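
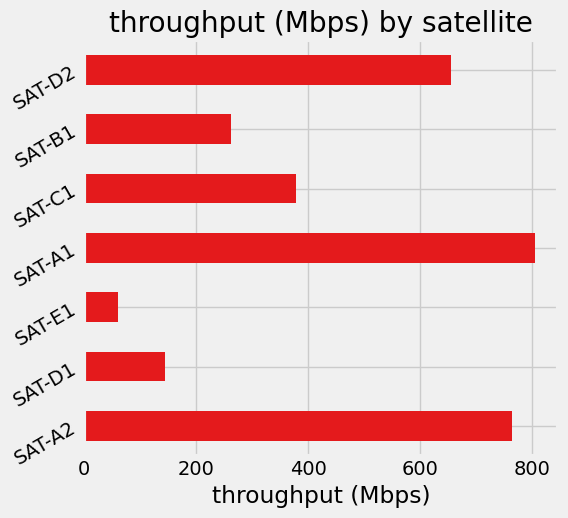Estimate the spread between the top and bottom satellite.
≈ 700

Max SAT-A1 ≈ 800, min SAT-E1 ≈ 100; range ≈ 700.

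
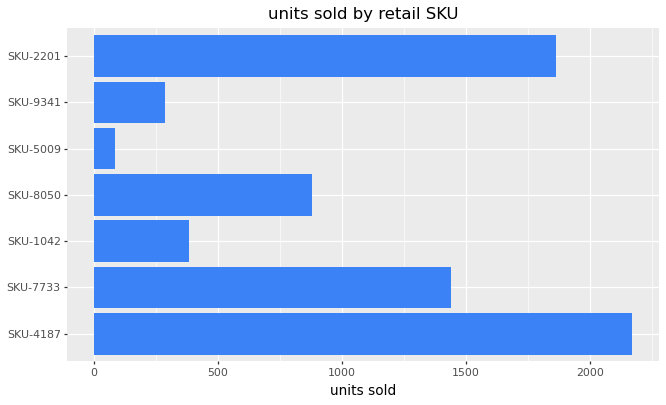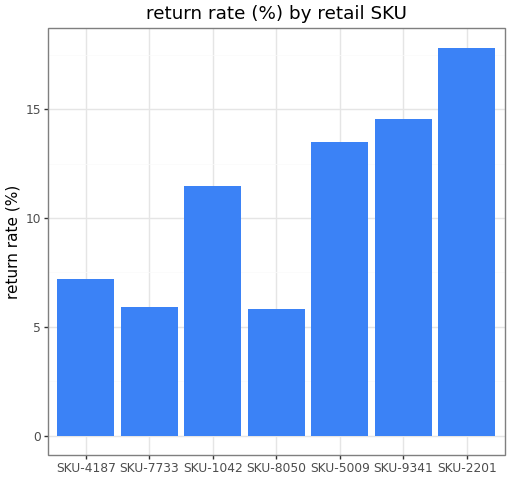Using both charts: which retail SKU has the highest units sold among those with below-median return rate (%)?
SKU-4187

Chart 2 median return rate (%) ≈ 12; below-median retail SKUs: SKU-4187, SKU-7733, SKU-8050. Among those, SKU-4187 has the highest units sold (≈ 2200).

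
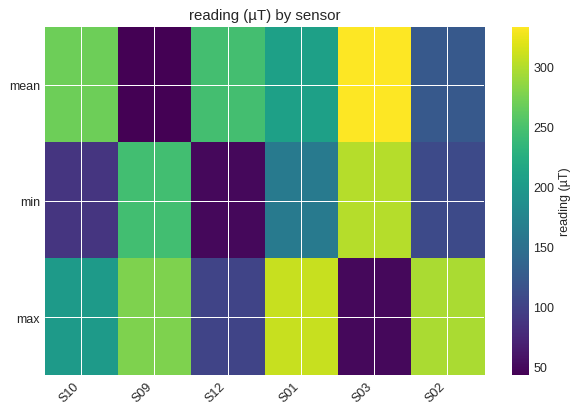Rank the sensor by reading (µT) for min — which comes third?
Top 4 for min: S03 ≈ 300, S09 ≈ 250, S01 ≈ 150, S02 ≈ 100.

S01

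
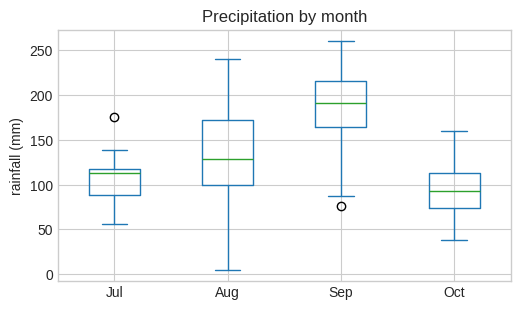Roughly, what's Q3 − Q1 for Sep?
≈ 60

Q3 ≈ 220, Q1 ≈ 160; IQR ≈ 60.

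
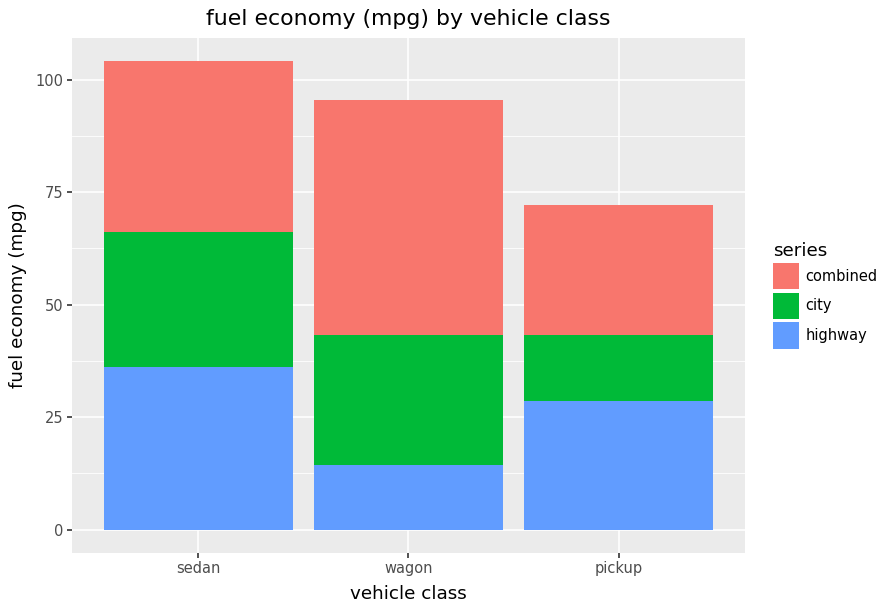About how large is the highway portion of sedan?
highway top ≈ 40, bottom ≈ 0; segment ≈ 40.

≈ 40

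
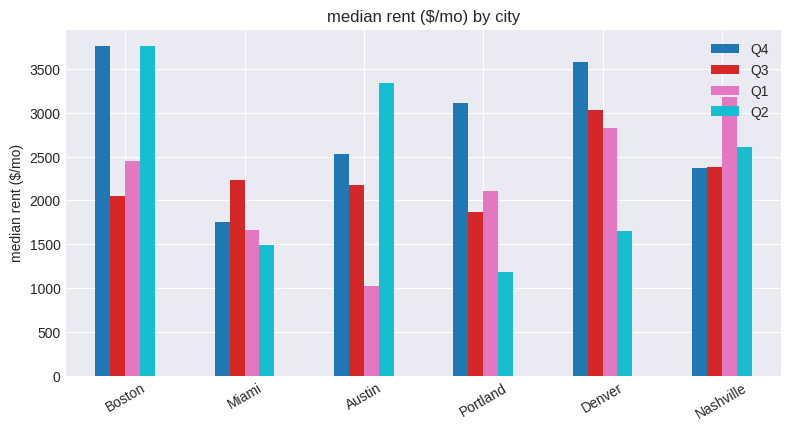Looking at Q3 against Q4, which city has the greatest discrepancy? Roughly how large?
Boston: Q3 ≈ 2000, Q4 ≈ 4000 → gap ≈ 2000. Next-largest (Portland) is only ≈ 1000.

Boston, ≈ 2000 $/mo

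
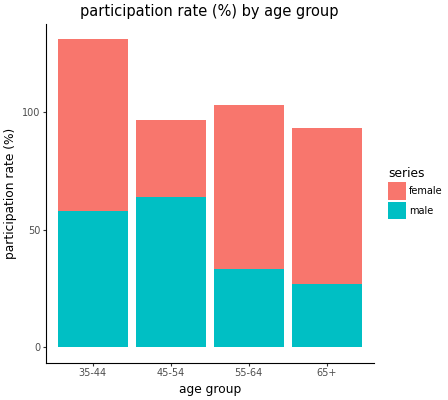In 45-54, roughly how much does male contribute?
≈ 60

male top ≈ 60, bottom ≈ 0; segment ≈ 60.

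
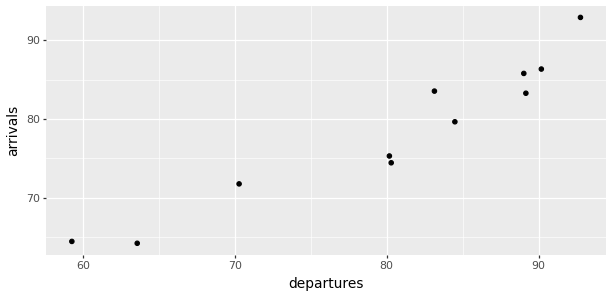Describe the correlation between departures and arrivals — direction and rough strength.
positive, strong

Points are positively correlated; strong (|r| ≈ 1.0).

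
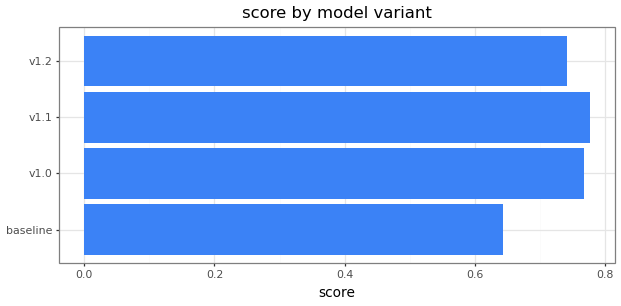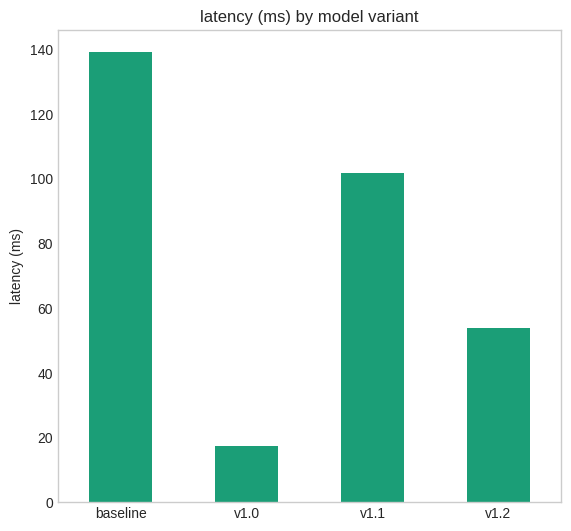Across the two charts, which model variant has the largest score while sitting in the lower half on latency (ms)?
Chart 2 median latency (ms) ≈ 80; below-median model variants: v1.0, v1.2. Among those, v1.0 has the highest score (≈ 0.8).

v1.0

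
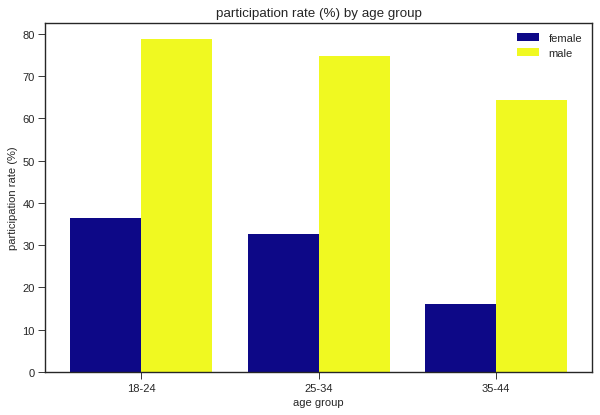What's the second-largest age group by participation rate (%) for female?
Top 3 for female: 18-24 ≈ 40, 25-34 ≈ 30, 35-44 ≈ 20.

25-34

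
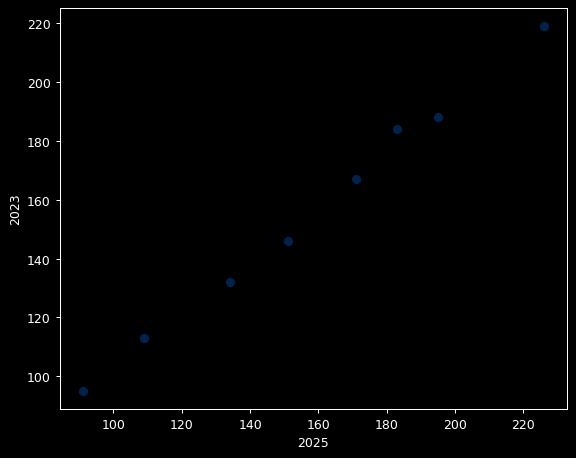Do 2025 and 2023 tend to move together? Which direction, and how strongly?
positive, strong

Points are positively correlated; strong (|r| ≈ 1.0).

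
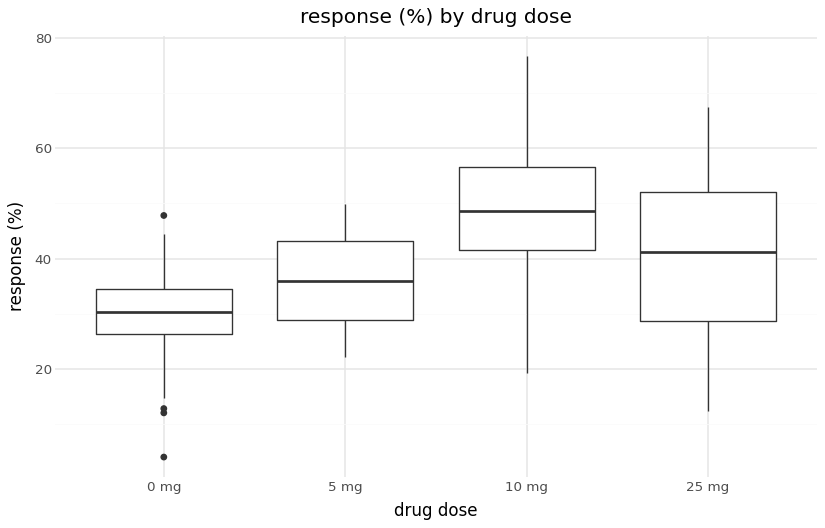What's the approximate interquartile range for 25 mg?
≈ 20

Q3 ≈ 50, Q1 ≈ 30; IQR ≈ 20.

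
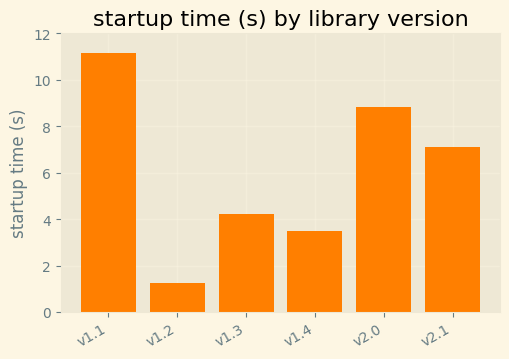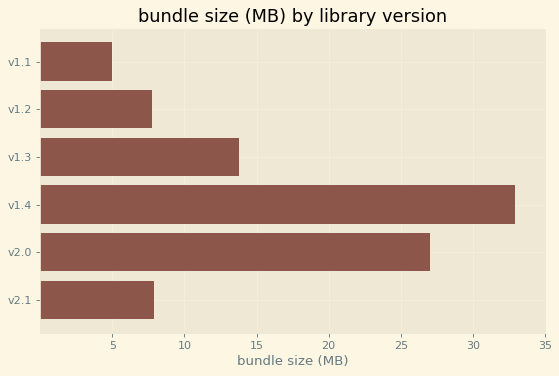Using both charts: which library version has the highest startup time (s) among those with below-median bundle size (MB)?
v1.1

Chart 2 median bundle size (MB) ≈ 10; below-median library versions: v1.1, v1.2, v2.1. Among those, v1.1 has the highest startup time (s) (≈ 12).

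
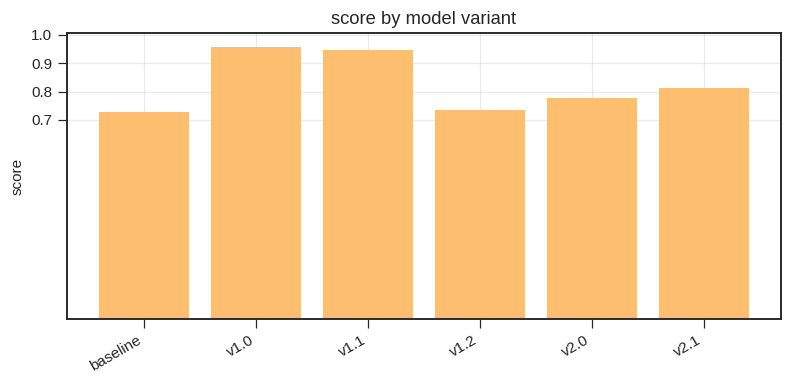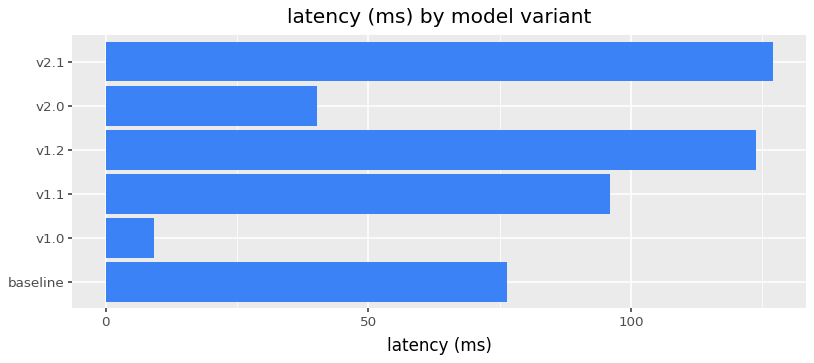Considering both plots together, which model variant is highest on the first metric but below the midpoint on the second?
Chart 2 median latency (ms) ≈ 80; below-median model variants: baseline, v1.0, v2.0. Among those, v1.0 has the highest score (≈ 1).

v1.0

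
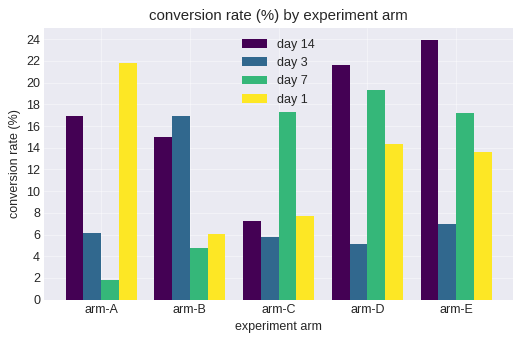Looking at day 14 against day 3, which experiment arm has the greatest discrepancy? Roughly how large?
arm-E: day 14 ≈ 24, day 3 ≈ 6 → gap ≈ 18. Next-largest (arm-D) is only ≈ 16.

arm-E, ≈ 18 %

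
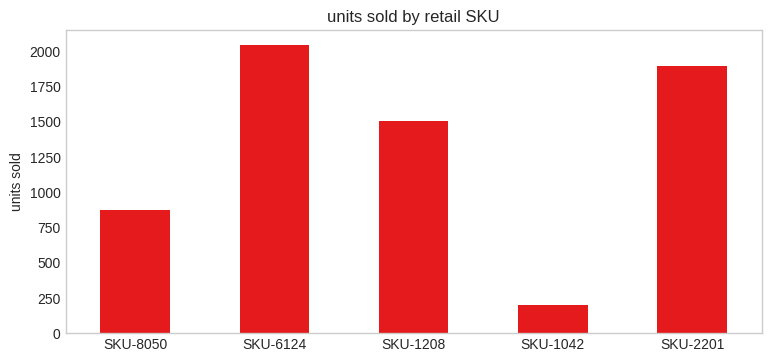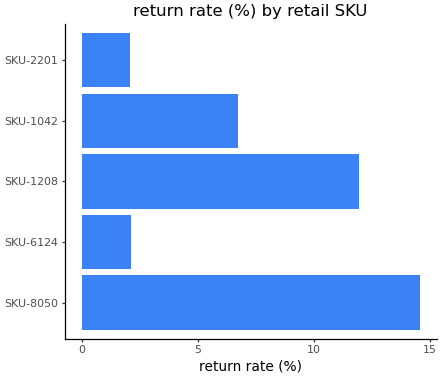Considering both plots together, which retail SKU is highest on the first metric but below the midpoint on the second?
Chart 2 median return rate (%) ≈ 6; below-median retail SKUs: SKU-6124, SKU-2201. Among those, SKU-6124 has the highest units sold (≈ 2000).

SKU-6124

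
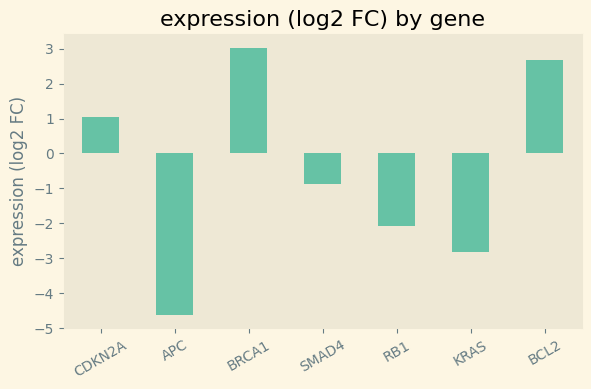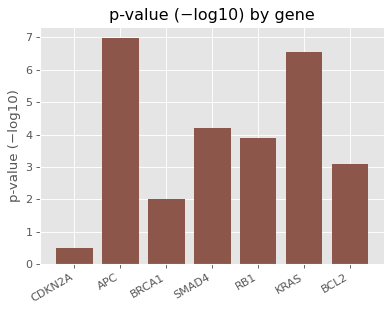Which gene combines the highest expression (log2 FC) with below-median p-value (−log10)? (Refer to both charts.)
BRCA1

Chart 2 median p-value (−log10) ≈ 4; below-median genes: CDKN2A, BRCA1, BCL2. Among those, BRCA1 has the highest expression (log2 FC) (≈ 3).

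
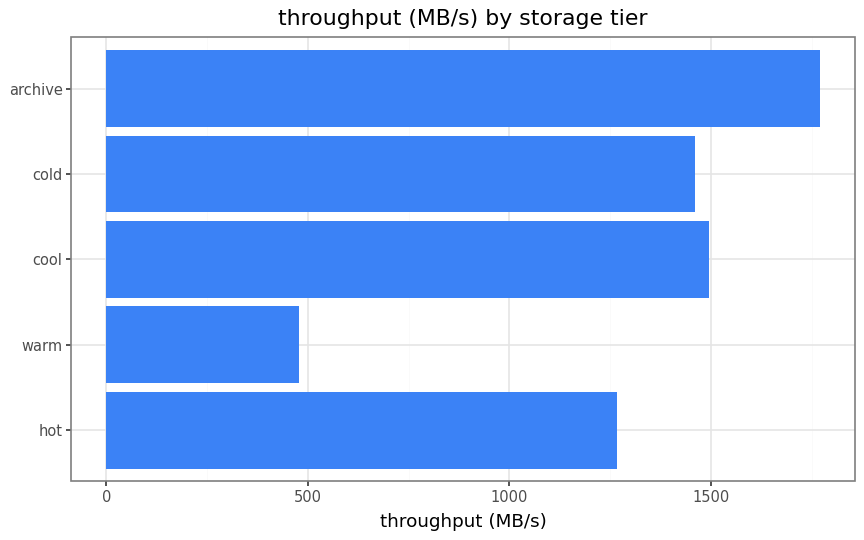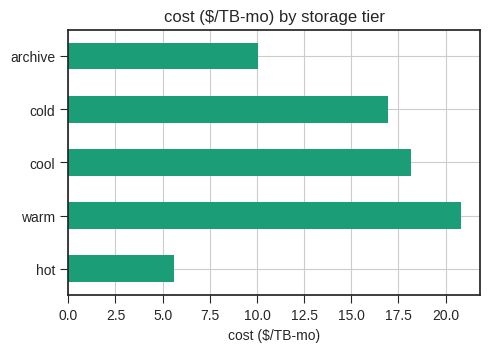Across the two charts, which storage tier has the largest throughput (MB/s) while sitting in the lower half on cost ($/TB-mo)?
archive

Chart 2 median cost ($/TB-mo) ≈ 16; below-median storage tiers: hot, archive. Among those, archive has the highest throughput (MB/s) (≈ 1800).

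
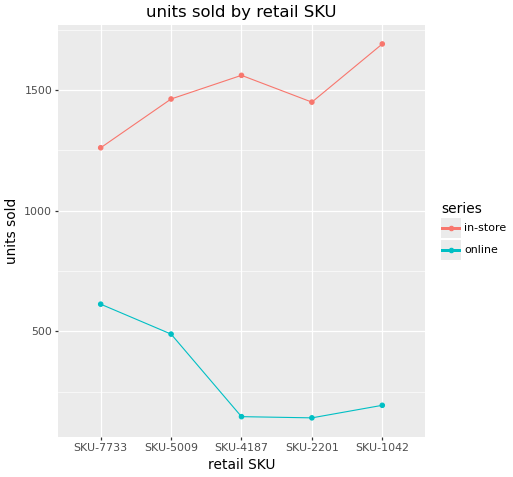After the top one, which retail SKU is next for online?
SKU-5009

Top 3 for online: SKU-7733 ≈ 600, SKU-5009 ≈ 400, SKU-1042 ≈ 200.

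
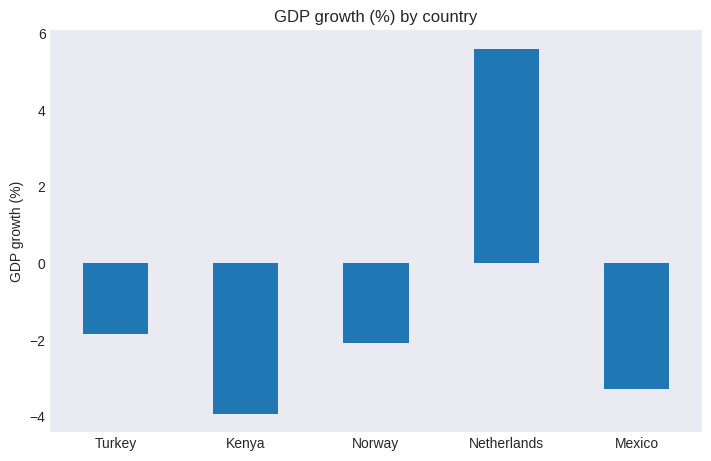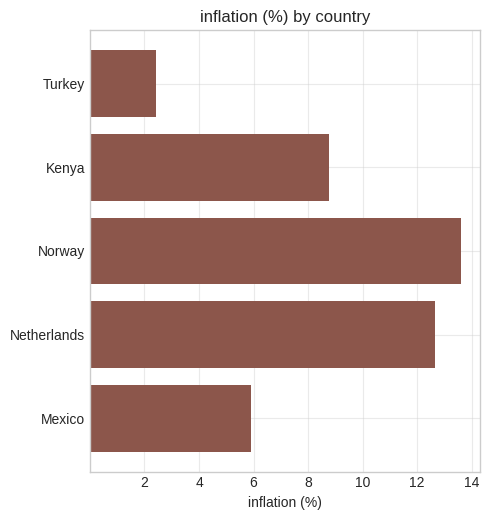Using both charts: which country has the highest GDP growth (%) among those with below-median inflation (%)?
Chart 2 median inflation (%) ≈ 8; below-median countries: Turkey, Mexico. Among those, Turkey has the highest GDP growth (%) (≈ -2).

Turkey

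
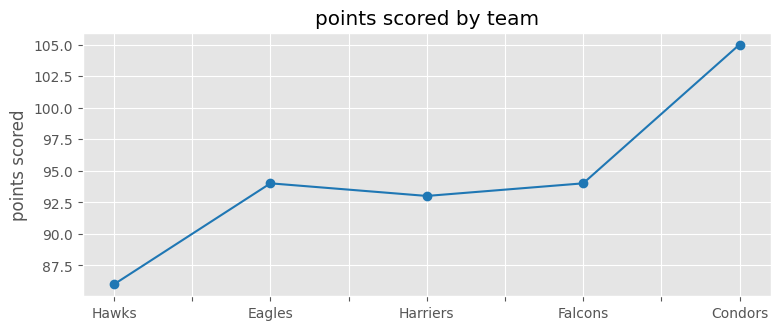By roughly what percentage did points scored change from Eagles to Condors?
≈ +10.6%

Eagles ≈ 94, Condors ≈ 104; (104 − 94) / 94 ≈ +10.6%.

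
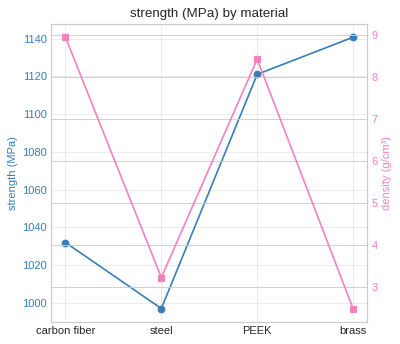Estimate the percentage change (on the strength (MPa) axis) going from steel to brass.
steel ≈ 1000, brass ≈ 1140; (1140 − 1000) / 1000 ≈ +14%.

≈ +14%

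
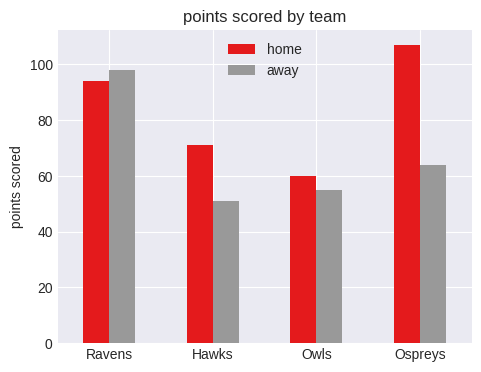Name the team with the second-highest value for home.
Ravens

Top 3 for home: Ospreys ≈ 110, Ravens ≈ 90, Hawks ≈ 70.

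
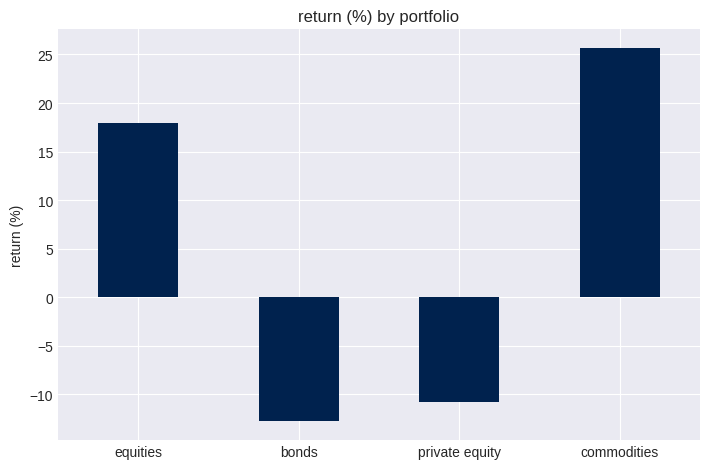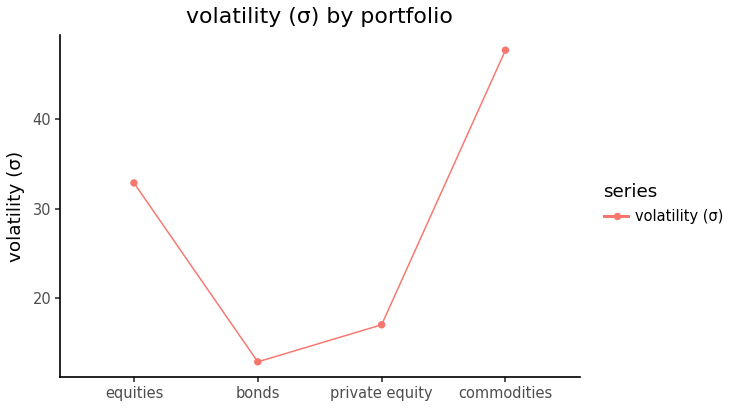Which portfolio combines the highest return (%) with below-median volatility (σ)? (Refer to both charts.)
private equity

Chart 2 median volatility (σ) ≈ 25; below-median portfolios: bonds, private equity. Among those, private equity has the highest return (%) (≈ -10).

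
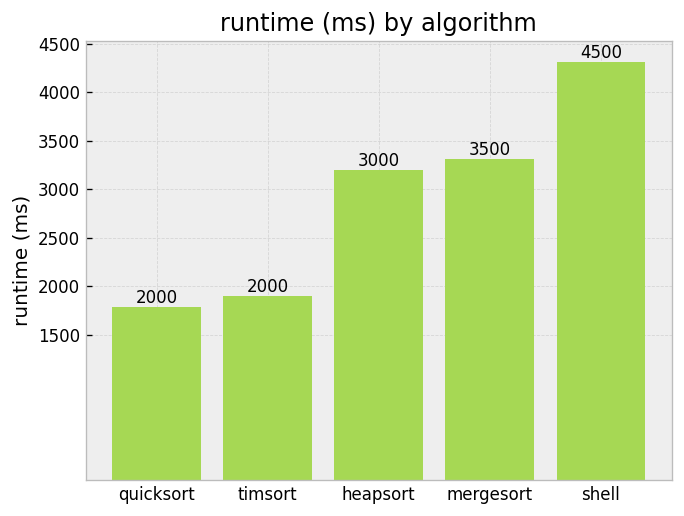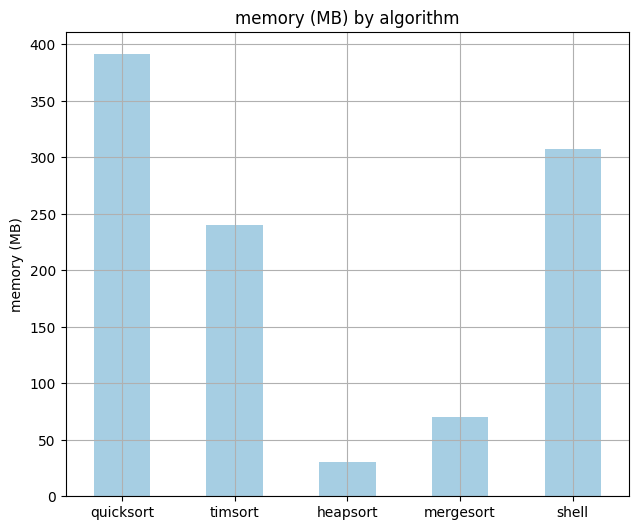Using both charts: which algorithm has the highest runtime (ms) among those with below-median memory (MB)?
mergesort

Chart 2 median memory (MB) ≈ 250; below-median algorithms: heapsort, mergesort. Among those, mergesort has the highest runtime (ms) (≈ 3500).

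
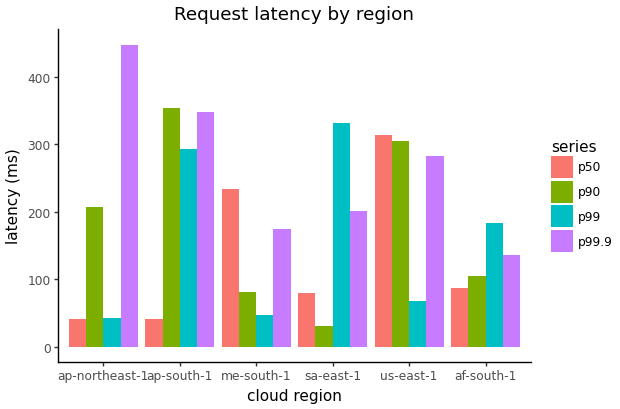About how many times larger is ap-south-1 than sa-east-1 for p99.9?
ap-south-1 ≈ 350, sa-east-1 ≈ 200; 350/200 ≈ 1.75.

≈ 1.75×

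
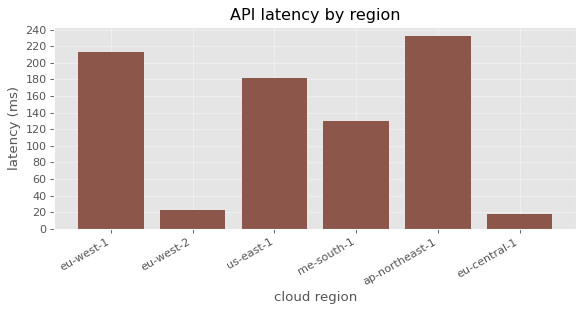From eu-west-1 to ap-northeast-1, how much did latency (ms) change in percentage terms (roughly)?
≈ +9.1%

eu-west-1 ≈ 220, ap-northeast-1 ≈ 240; (240 − 220) / 220 ≈ +9.1%.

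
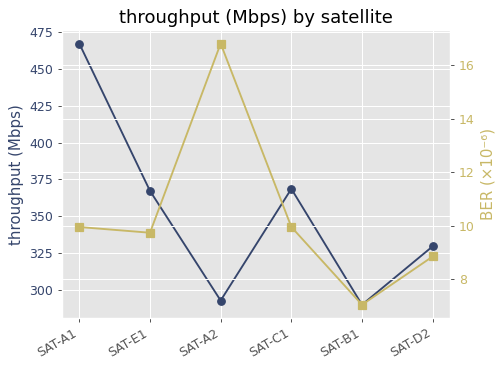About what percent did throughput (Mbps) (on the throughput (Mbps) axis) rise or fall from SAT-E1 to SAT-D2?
≈ -11.1%

SAT-E1 ≈ 360, SAT-D2 ≈ 320; (320 − 360) / 360 ≈ -11.1%.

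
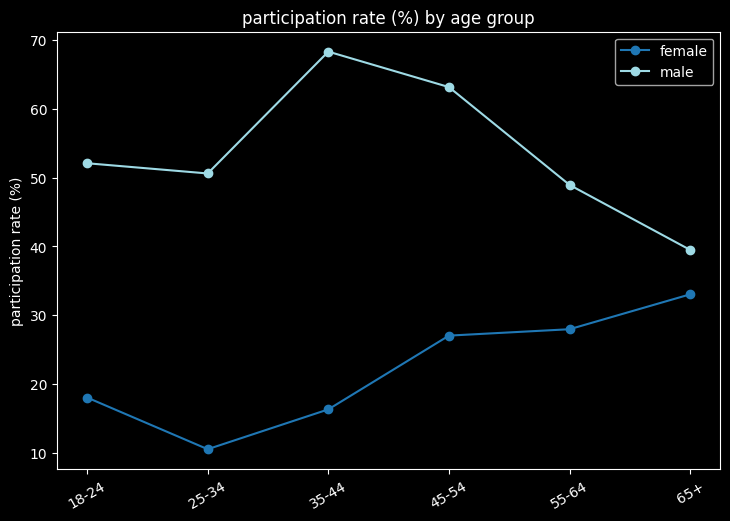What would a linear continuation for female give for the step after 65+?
≈ 40

Last three: 25, 30, 35 → slope ≈ 5/step → next ≈ 40.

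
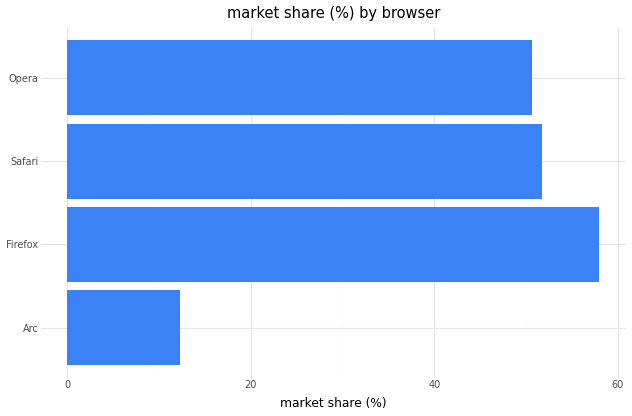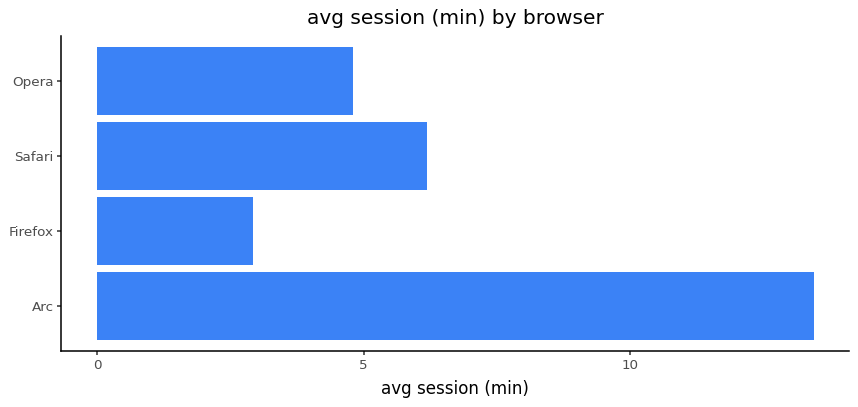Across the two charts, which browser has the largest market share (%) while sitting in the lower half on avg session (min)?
Chart 2 median avg session (min) ≈ 6; below-median browsers: Firefox, Opera. Among those, Firefox has the highest market share (%) (≈ 60).

Firefox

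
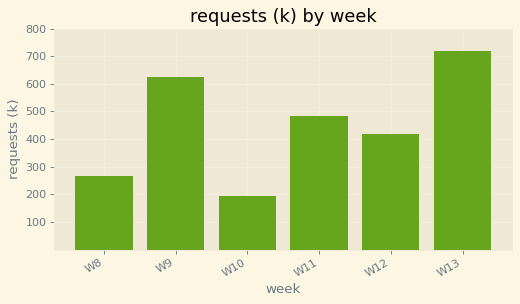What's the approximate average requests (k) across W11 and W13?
≈ 600

(500 + 700) / 2 ≈ 600.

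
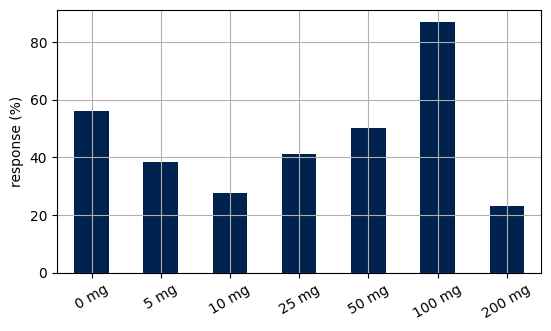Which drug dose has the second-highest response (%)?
Top 3: 100 mg ≈ 90, 0 mg ≈ 60, 50 mg ≈ 50.

0 mg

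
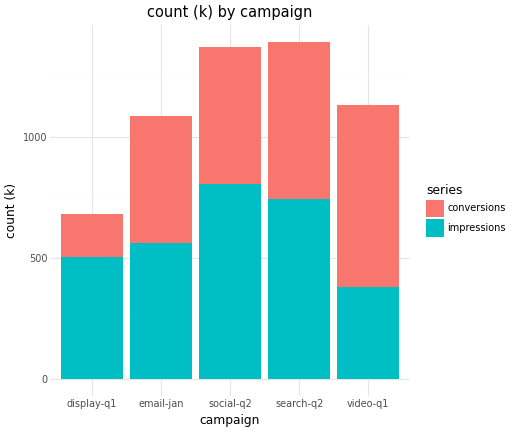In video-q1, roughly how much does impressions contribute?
≈ 400

impressions top ≈ 400, bottom ≈ 0; segment ≈ 400.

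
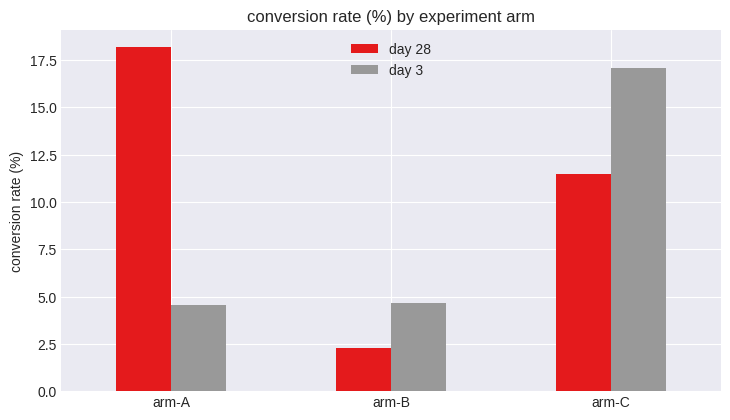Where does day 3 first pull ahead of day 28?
arm-A: day 3 ≈ 4 vs day 28 ≈ 18 (not yet); arm-B: day 3 ≈ 4 vs day 28 ≈ 2 (first crossover).

arm-B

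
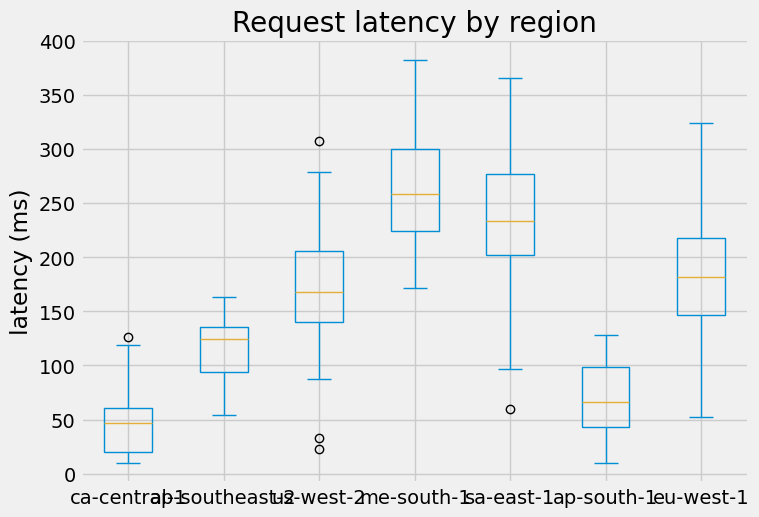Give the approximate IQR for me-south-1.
≈ 80

Q3 ≈ 300, Q1 ≈ 220; IQR ≈ 80.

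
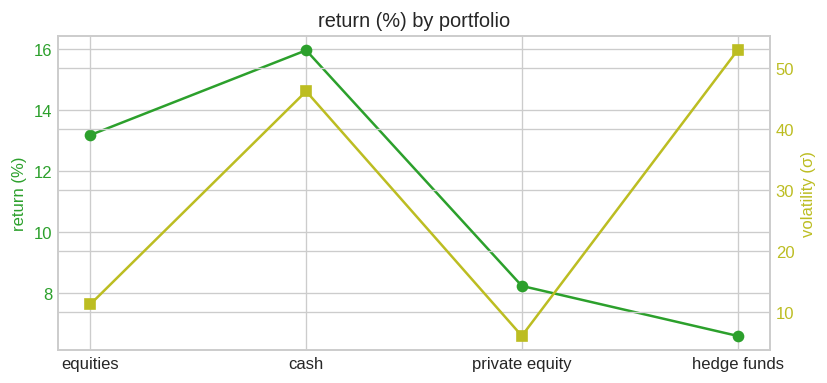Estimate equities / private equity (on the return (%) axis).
equities ≈ 13, private equity ≈ 8; 13/8 ≈ 1.62.

≈ 1.62×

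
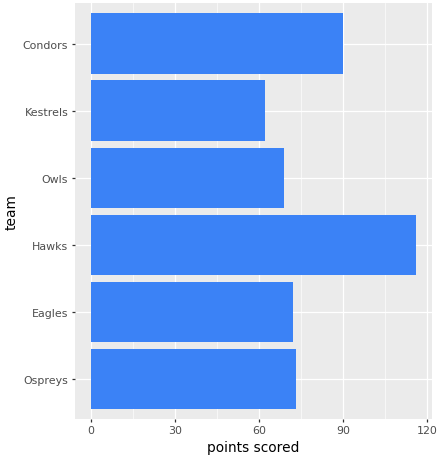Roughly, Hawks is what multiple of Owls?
≈ 1.71×

Hawks ≈ 120, Owls ≈ 70; 120/70 ≈ 1.71.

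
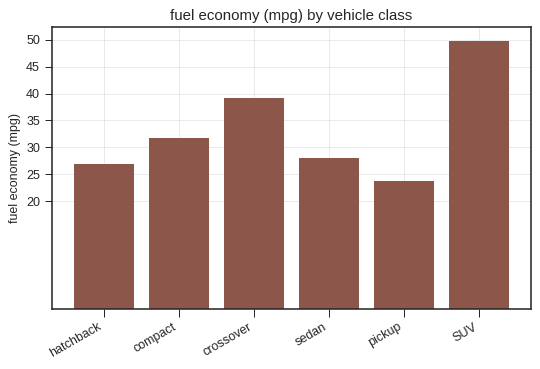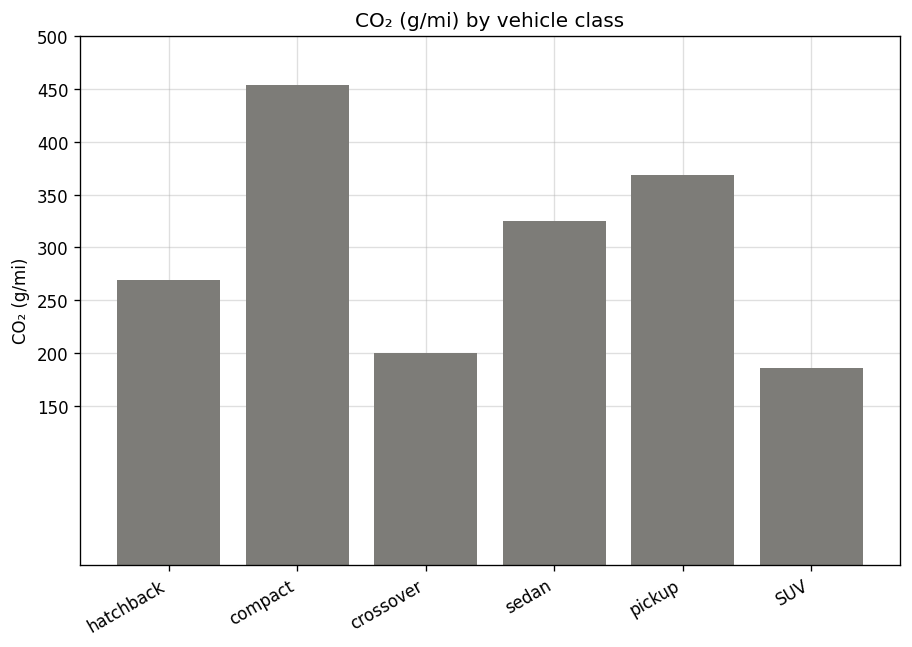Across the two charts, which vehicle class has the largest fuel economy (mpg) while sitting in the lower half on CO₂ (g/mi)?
SUV

Chart 2 median CO₂ (g/mi) ≈ 300; below-median vehicle classes: hatchback, crossover, SUV. Among those, SUV has the highest fuel economy (mpg) (≈ 50).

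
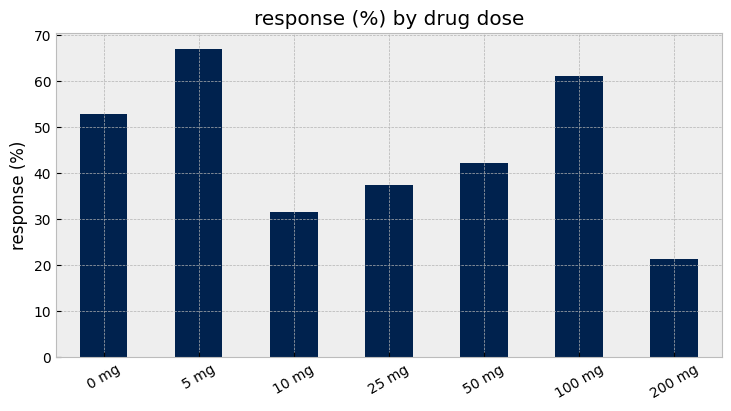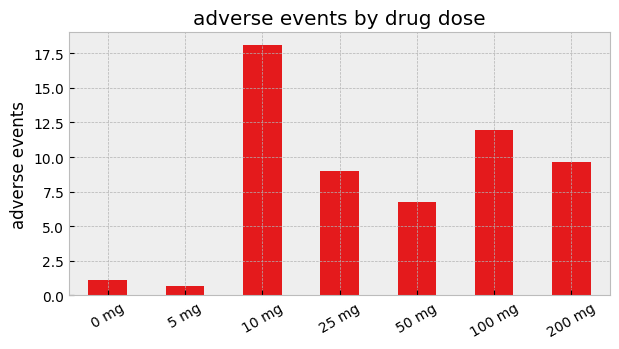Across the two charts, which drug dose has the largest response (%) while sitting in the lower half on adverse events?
5 mg

Chart 2 median adverse events ≈ 8; below-median drug doses: 0 mg, 5 mg, 50 mg. Among those, 5 mg has the highest response (%) (≈ 70).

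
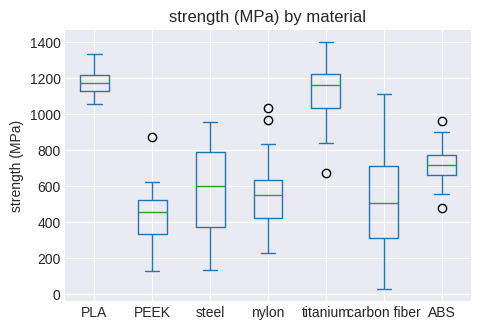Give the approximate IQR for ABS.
≈ 100

Q3 ≈ 800, Q1 ≈ 700; IQR ≈ 100.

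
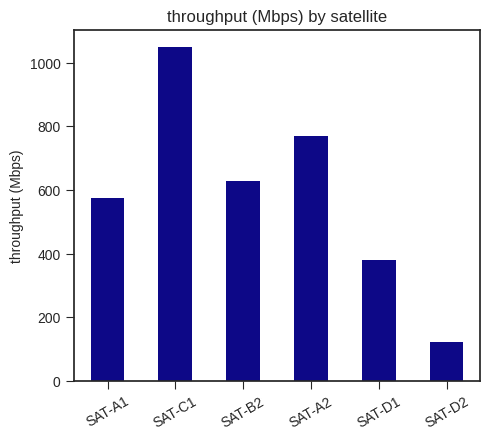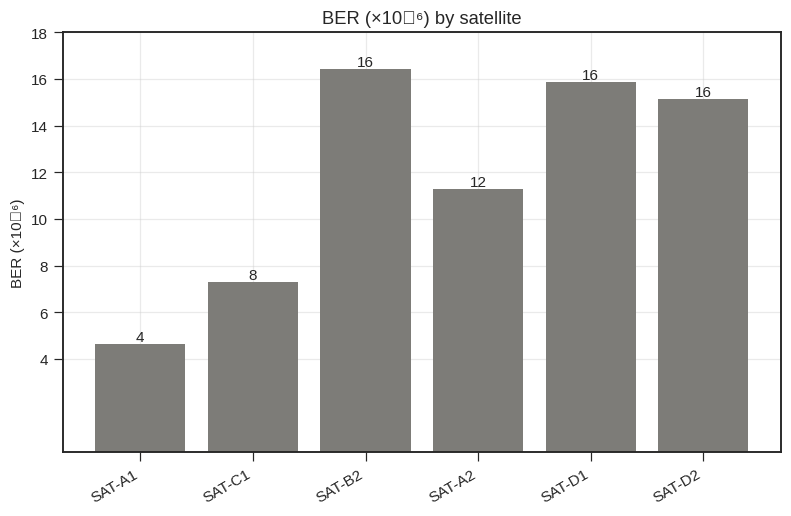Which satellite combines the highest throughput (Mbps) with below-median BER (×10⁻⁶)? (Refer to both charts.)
SAT-C1

Chart 2 median BER (×10⁻⁶) ≈ 14; below-median satellites: SAT-A1, SAT-C1, SAT-A2. Among those, SAT-C1 has the highest throughput (Mbps) (≈ 1100).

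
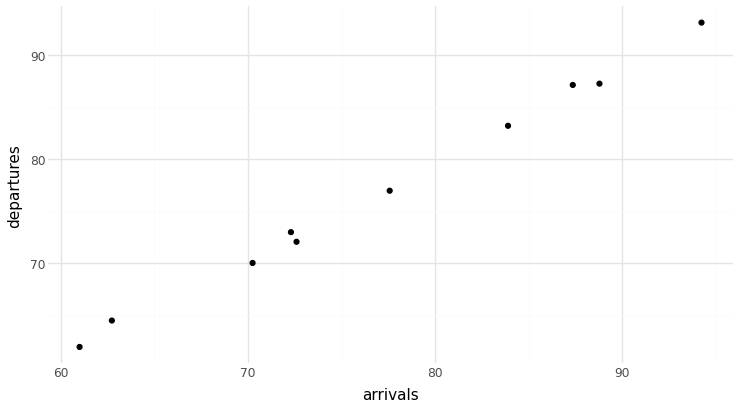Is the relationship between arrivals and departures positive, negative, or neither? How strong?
Points are positively correlated; strong (|r| ≈ 1.0).

positive, strong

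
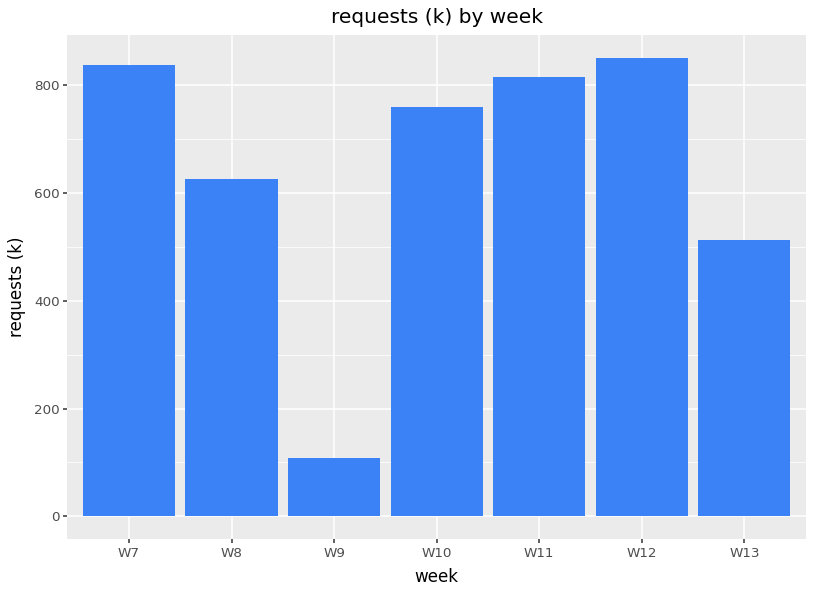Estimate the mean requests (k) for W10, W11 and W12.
≈ 833

(800 + 800 + 900) / 3 ≈ 833.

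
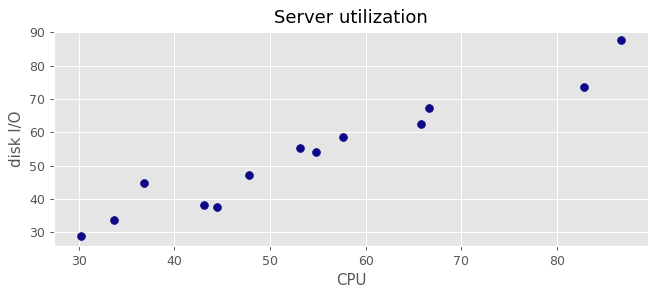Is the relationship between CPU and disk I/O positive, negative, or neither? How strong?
Points are positively correlated; strong (|r| ≈ 1.0).

positive, strong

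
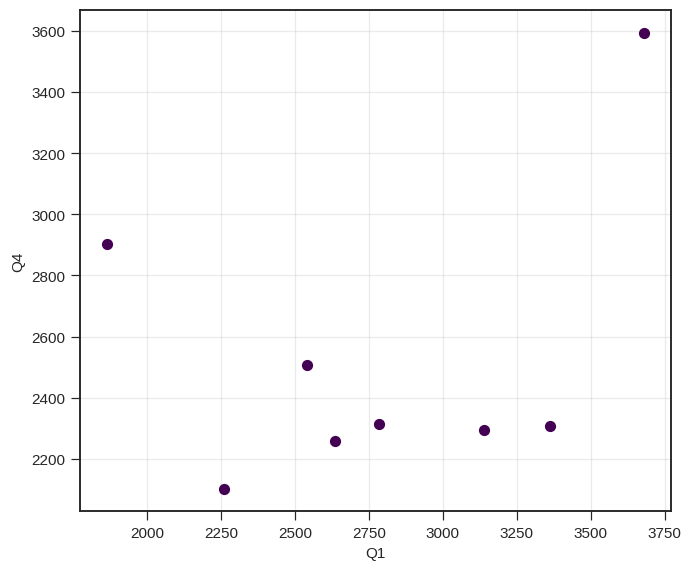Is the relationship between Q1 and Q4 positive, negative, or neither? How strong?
positive, weak

Points are positively correlated; weak (|r| ≈ 0.3).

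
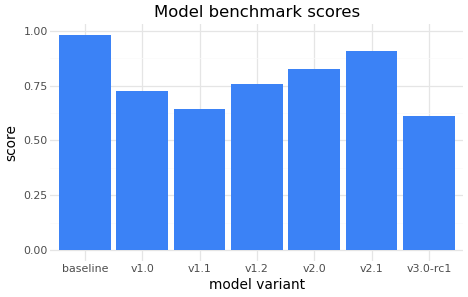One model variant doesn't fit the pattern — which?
baseline ≈ 1.0; the rest sit between ≈ 0.6 and ≈ 0.9.

baseline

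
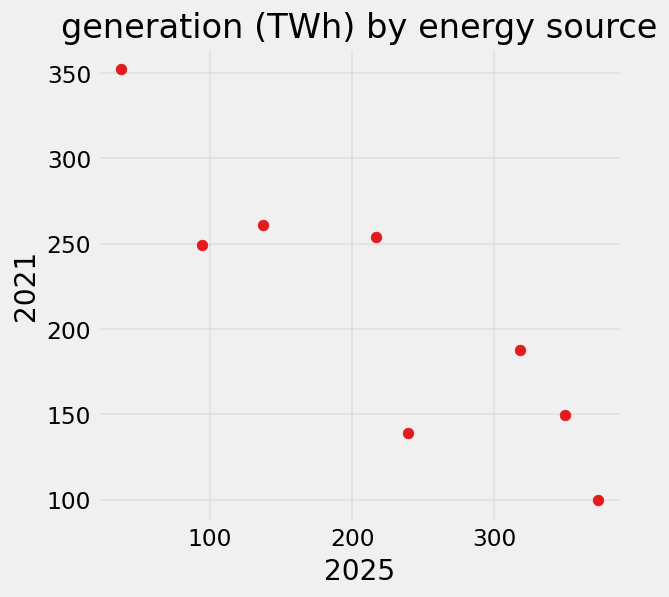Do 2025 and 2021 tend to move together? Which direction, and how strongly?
negative, strong

Points are negatively correlated; strong (|r| ≈ 0.9).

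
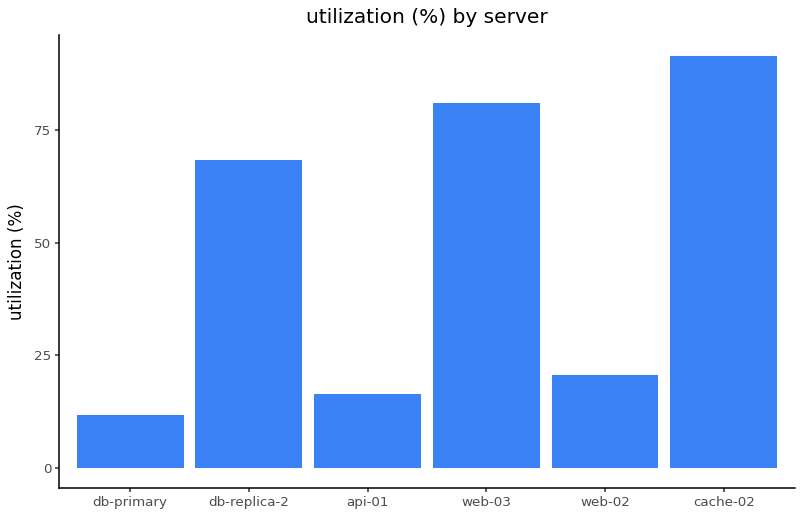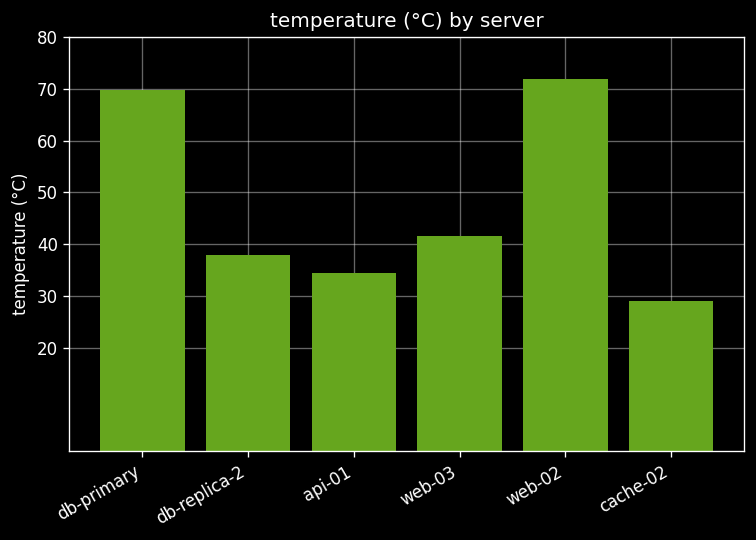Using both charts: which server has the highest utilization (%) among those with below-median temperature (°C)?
cache-02

Chart 2 median temperature (°C) ≈ 40; below-median servers: db-replica-2, api-01, cache-02. Among those, cache-02 has the highest utilization (%) (≈ 90).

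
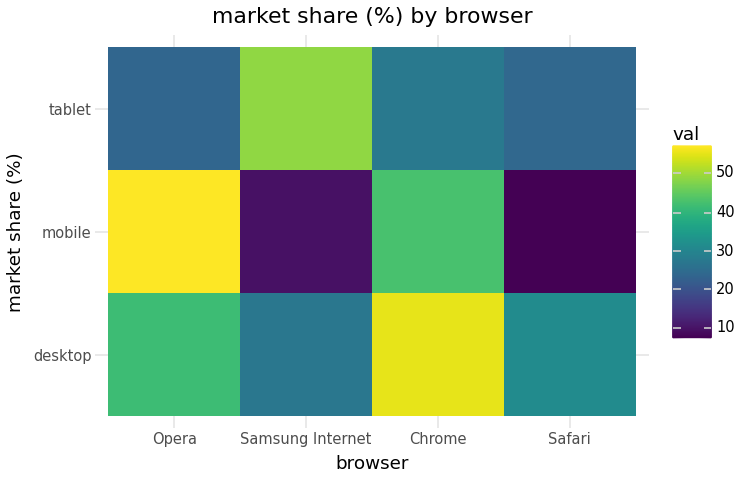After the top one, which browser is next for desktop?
Opera

Top 3 for desktop: Chrome ≈ 55, Opera ≈ 40, Safari ≈ 30.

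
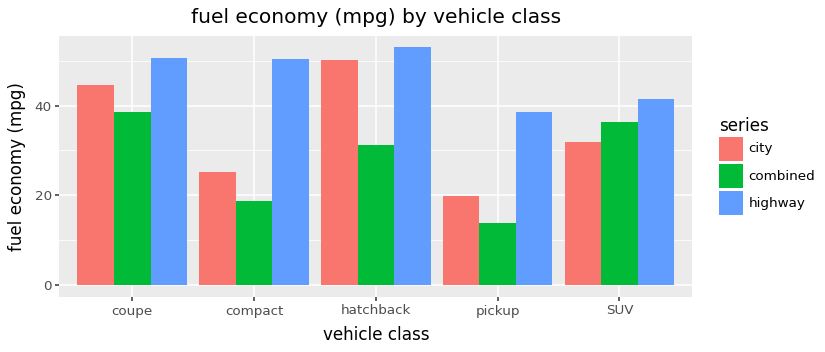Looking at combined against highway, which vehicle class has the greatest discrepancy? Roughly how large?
compact, ≈ 30 mpg

compact: combined ≈ 20, highway ≈ 50 → gap ≈ 30. Next-largest (pickup) is only ≈ 25.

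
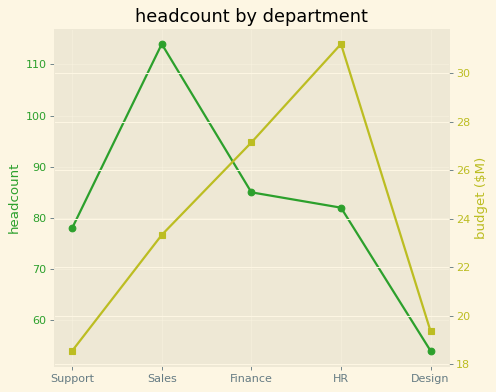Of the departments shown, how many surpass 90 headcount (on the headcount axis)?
Above 90: Sales.

1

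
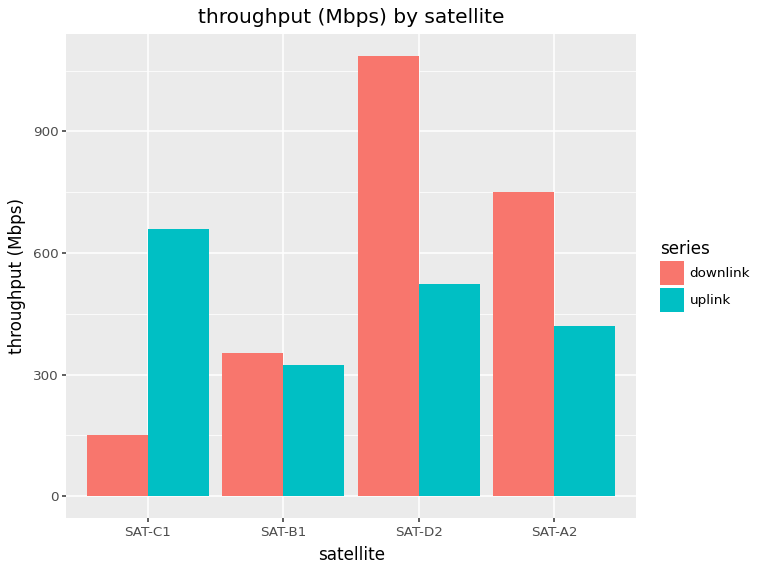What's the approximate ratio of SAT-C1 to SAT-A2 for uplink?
SAT-C1 ≈ 700, SAT-A2 ≈ 400; 700/400 ≈ 1.75.

≈ 1.75×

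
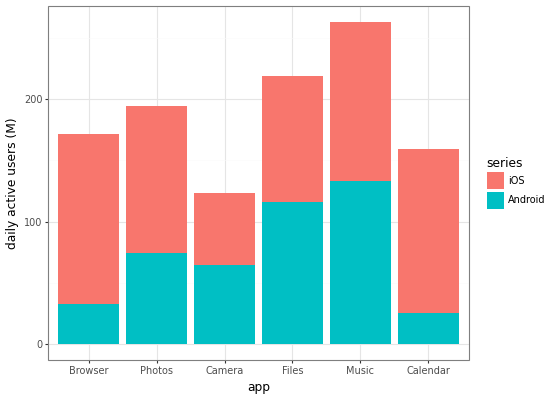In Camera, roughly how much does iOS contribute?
iOS top ≈ 125, bottom ≈ 75; segment ≈ 50.

≈ 50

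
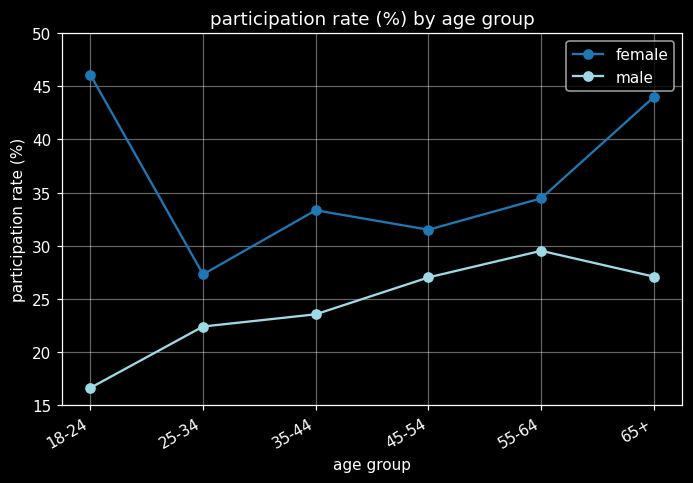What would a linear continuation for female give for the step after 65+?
≈ 52.5

Last three: 30, 35, 45 → slope ≈ 7.5/step → next ≈ 52.5.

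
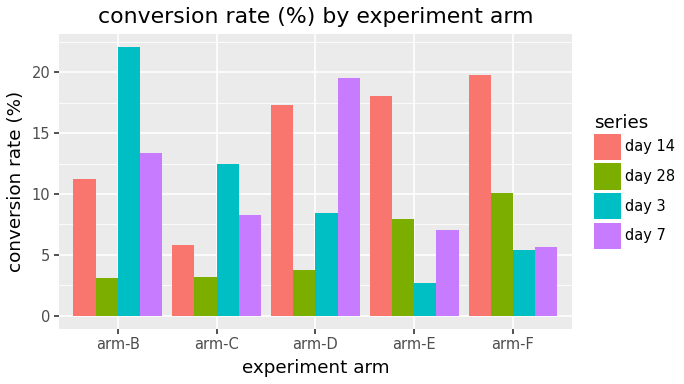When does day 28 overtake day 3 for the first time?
arm-D: day 28 ≈ 4 vs day 3 ≈ 8 (not yet); arm-E: day 28 ≈ 8 vs day 3 ≈ 2 (first crossover).

arm-E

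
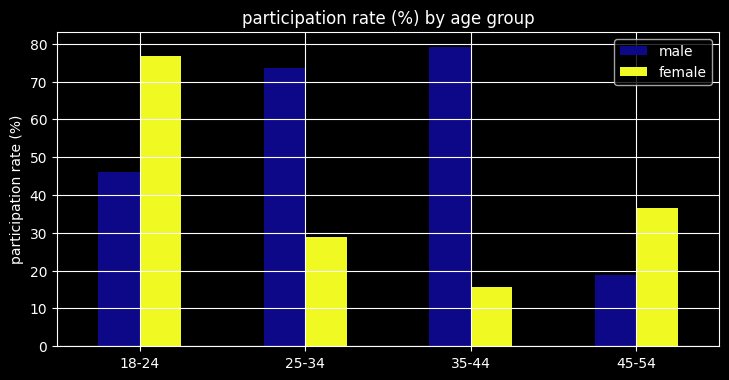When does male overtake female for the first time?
18-24: male ≈ 50 vs female ≈ 80 (not yet); 25-34: male ≈ 70 vs female ≈ 30 (first crossover).

25-34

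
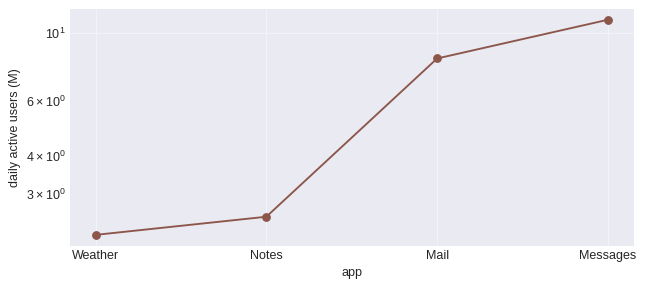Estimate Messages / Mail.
Messages ≈ 11, Mail ≈ 8; 11/8 ≈ 1.38.

≈ 1.38×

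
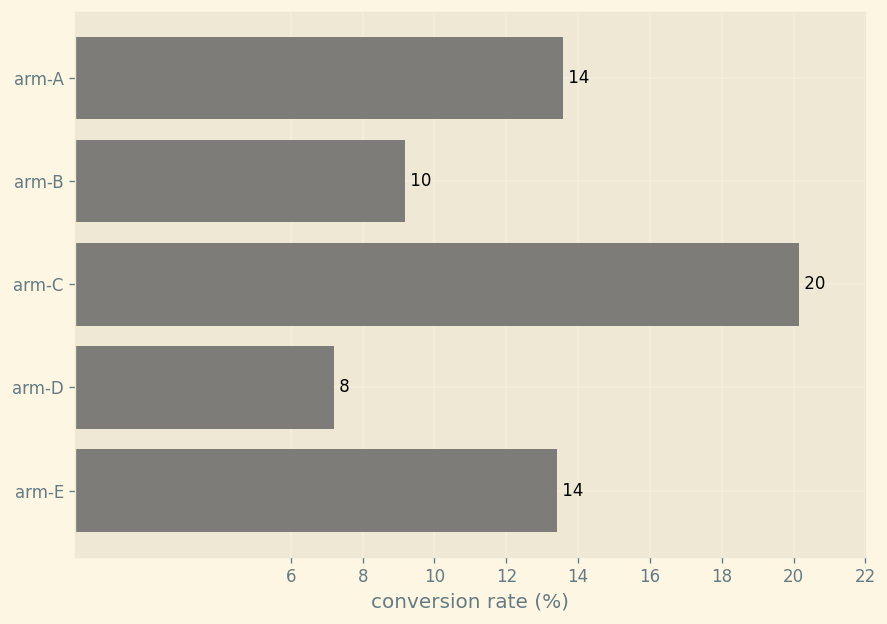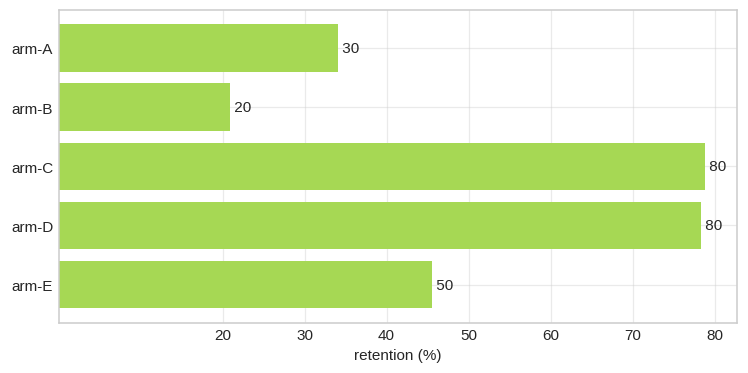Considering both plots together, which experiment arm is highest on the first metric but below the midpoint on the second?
arm-A

Chart 2 median retention (%) ≈ 50; below-median experiment arms: arm-A, arm-B. Among those, arm-A has the highest conversion rate (%) (≈ 14).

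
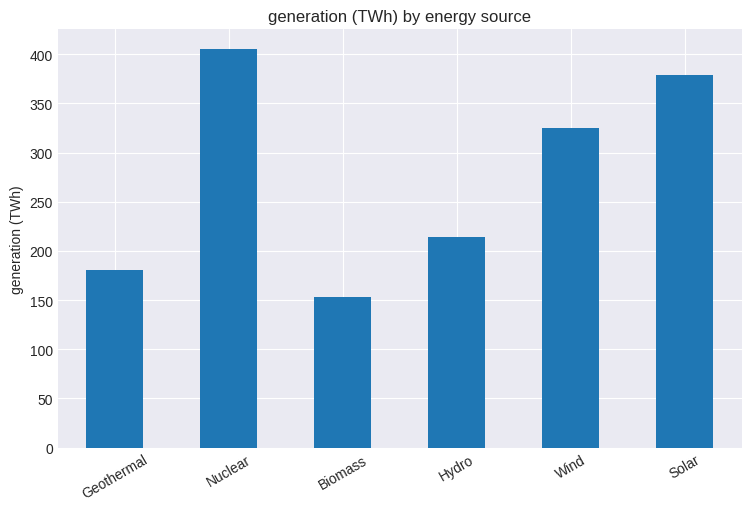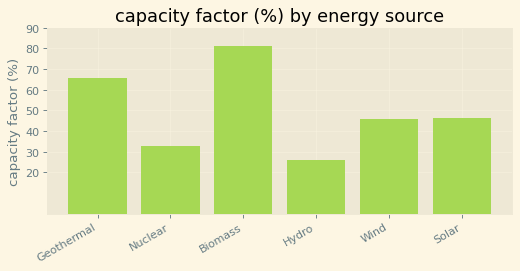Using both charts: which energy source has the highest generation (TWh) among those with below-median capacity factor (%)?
Chart 2 median capacity factor (%) ≈ 50; below-median energy sources: Nuclear, Hydro, Wind. Among those, Nuclear has the highest generation (TWh) (≈ 400).

Nuclear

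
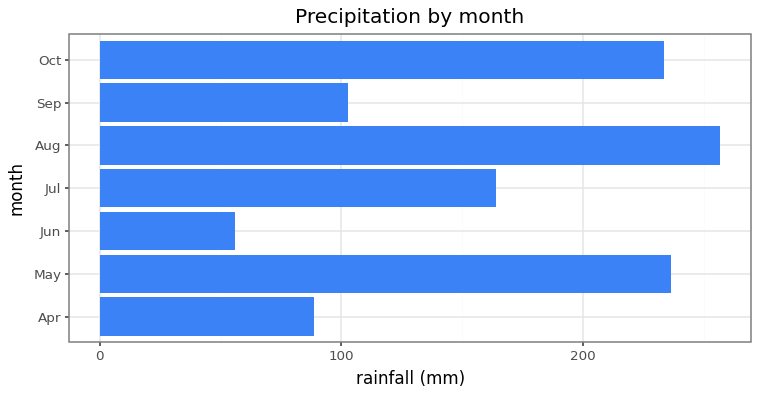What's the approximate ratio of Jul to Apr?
≈ 1.75×

Jul ≈ 175, Apr ≈ 100; 175/100 ≈ 1.75.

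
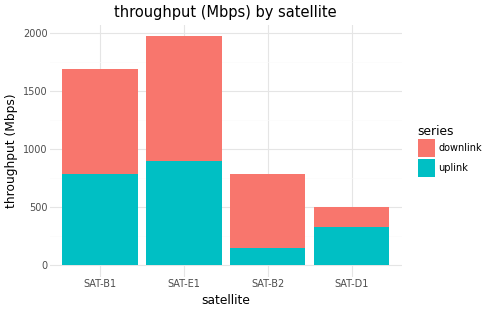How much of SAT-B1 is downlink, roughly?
≈ 800

downlink top ≈ 1600, bottom ≈ 800; segment ≈ 800.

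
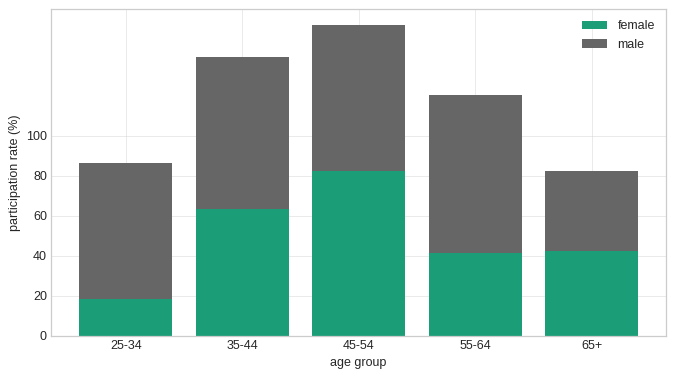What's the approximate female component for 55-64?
female top ≈ 40, bottom ≈ 0; segment ≈ 40.

≈ 40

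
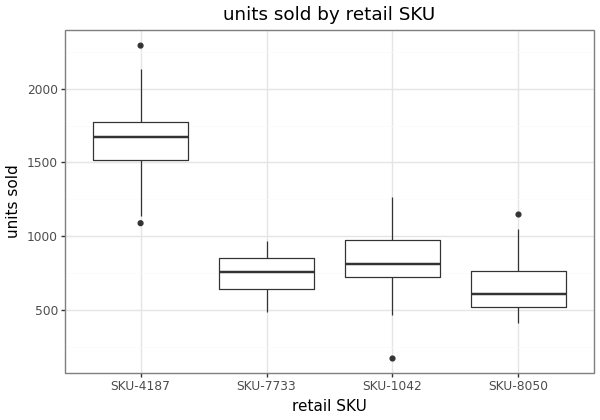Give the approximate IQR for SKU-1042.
≈ 300

Q3 ≈ 1000, Q1 ≈ 700; IQR ≈ 300.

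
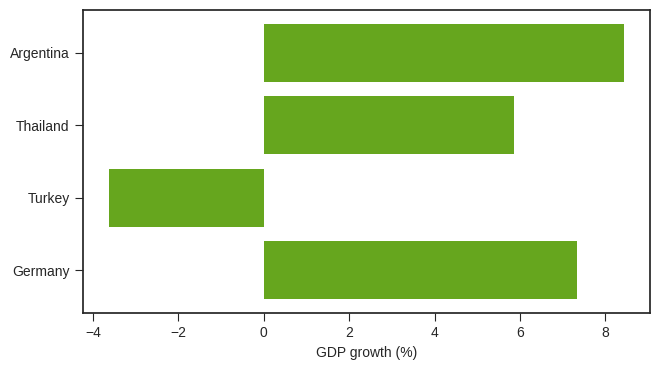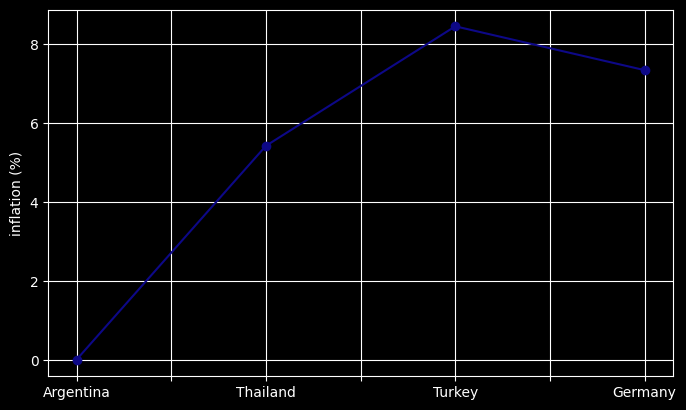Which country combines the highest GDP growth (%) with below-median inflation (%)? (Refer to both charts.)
Argentina

Chart 2 median inflation (%) ≈ 6; below-median countries: Argentina, Thailand. Among those, Argentina has the highest GDP growth (%) (≈ 8).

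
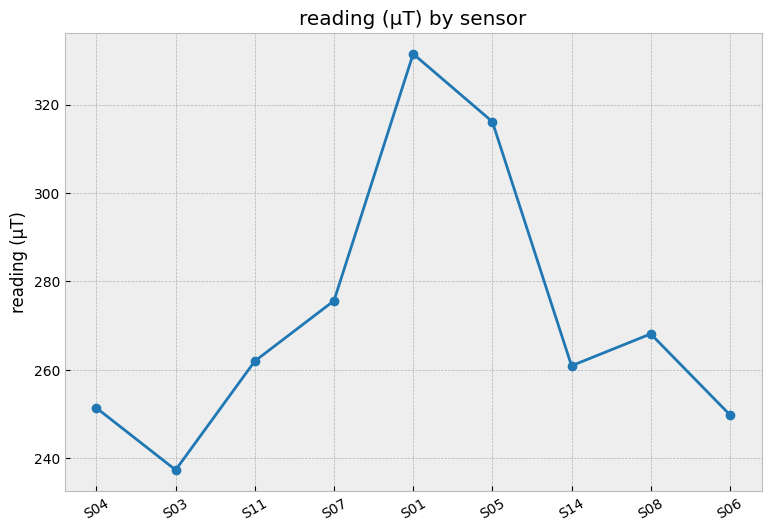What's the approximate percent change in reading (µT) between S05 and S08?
≈ -15.6%

S05 ≈ 320, S08 ≈ 270; (270 − 320) / 320 ≈ -15.6%.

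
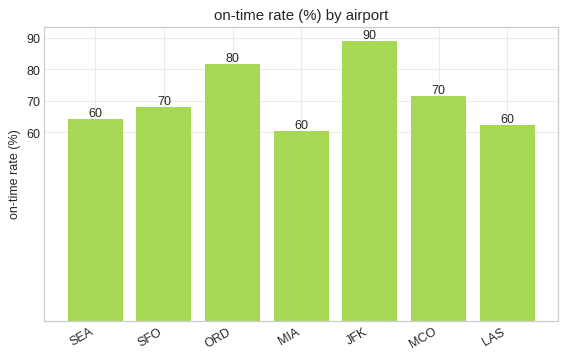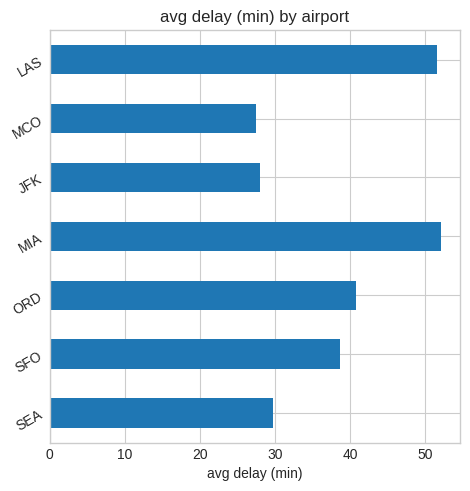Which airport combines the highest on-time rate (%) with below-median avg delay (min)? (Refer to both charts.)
JFK

Chart 2 median avg delay (min) ≈ 40; below-median airports: SEA, JFK, MCO. Among those, JFK has the highest on-time rate (%) (≈ 90).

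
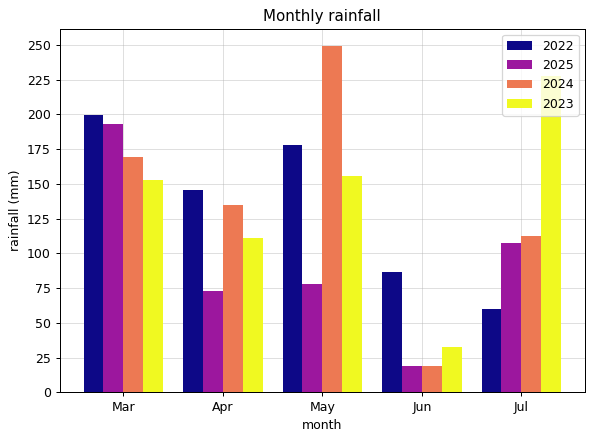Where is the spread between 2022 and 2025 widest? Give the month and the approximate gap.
May, ≈ 100 mm

May: 2022 ≈ 175, 2025 ≈ 75 → gap ≈ 100. Next-largest (Apr) is only ≈ 75.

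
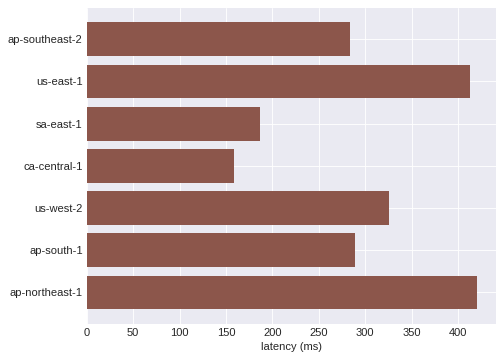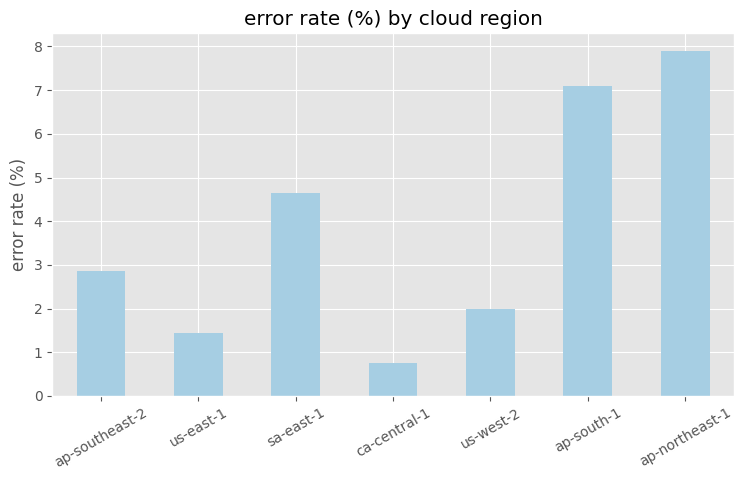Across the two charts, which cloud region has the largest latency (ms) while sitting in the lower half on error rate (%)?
Chart 2 median error rate (%) ≈ 3; below-median cloud regions: us-east-1, ca-central-1, us-west-2. Among those, us-east-1 has the highest latency (ms) (≈ 400).

us-east-1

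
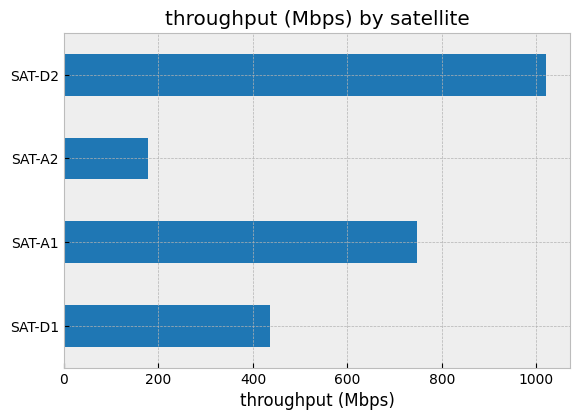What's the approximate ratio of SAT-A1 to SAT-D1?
SAT-A1 ≈ 700, SAT-D1 ≈ 400; 700/400 ≈ 1.75.

≈ 1.75×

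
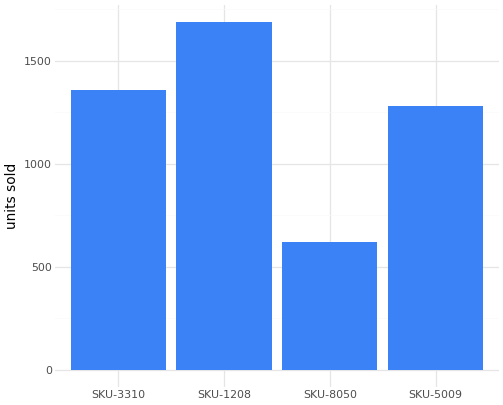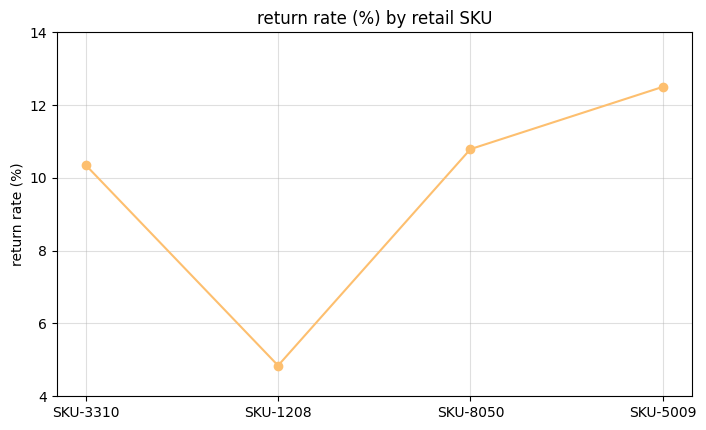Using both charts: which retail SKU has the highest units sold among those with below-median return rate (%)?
Chart 2 median return rate (%) ≈ 10; below-median retail SKUs: SKU-3310, SKU-1208. Among those, SKU-1208 has the highest units sold (≈ 1600).

SKU-1208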